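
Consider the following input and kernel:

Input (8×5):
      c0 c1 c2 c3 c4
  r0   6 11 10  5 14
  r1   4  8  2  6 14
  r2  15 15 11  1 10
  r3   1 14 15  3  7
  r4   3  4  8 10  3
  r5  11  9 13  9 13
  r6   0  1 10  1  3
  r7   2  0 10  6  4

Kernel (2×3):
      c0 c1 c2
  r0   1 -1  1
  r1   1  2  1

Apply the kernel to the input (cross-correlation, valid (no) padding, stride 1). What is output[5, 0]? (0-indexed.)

The receptive field on the input at this output position is [11 9 13 / 0 1 10]. Elementwise product with the kernel and sum: 11·1 + 9·-1 + 13·1 + 0·1 + 1·2 + 10·1.

27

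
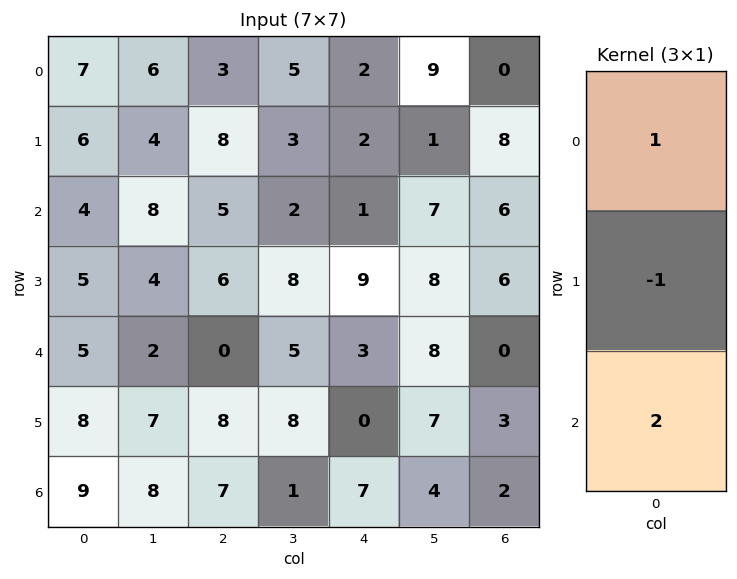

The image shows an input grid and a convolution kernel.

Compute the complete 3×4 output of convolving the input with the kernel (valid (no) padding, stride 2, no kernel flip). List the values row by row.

9 5 2 4
9 -1 -2 0
15 6 17 1

Output[0,0]: The receptive field on the input at this output position is [7 / 6 / 4]. Elementwise product with the kernel and sum: 7·1 + 6·-1 + 4·2.
Output[0,1]: The receptive field on the input at this output position is [3 / 8 / 5]. Elementwise product with the kernel and sum: 3·1 + 8·-1 + 5·2.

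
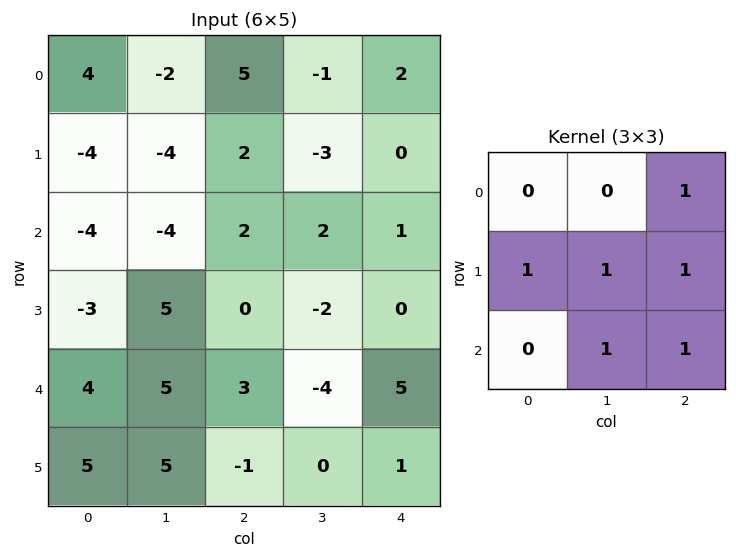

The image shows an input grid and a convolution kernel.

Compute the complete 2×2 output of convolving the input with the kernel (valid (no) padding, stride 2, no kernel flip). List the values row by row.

-3 4
12 0

Output[0,0]: The receptive field on the input at this output position is [4 -2 5 / -4 -4 2 / -4 -4 2]. Elementwise product with the kernel and sum: 5·1 + -4·1 + -4·1 + 2·1 + -4·1 + 2·1.
Output[0,1]: The receptive field on the input at this output position is [5 -1 2 / 2 -3 0 / 2 2 1]. Elementwise product with the kernel and sum: 2·1 + 2·1 + -3·1 + 0·1 + 2·1 + 1·1.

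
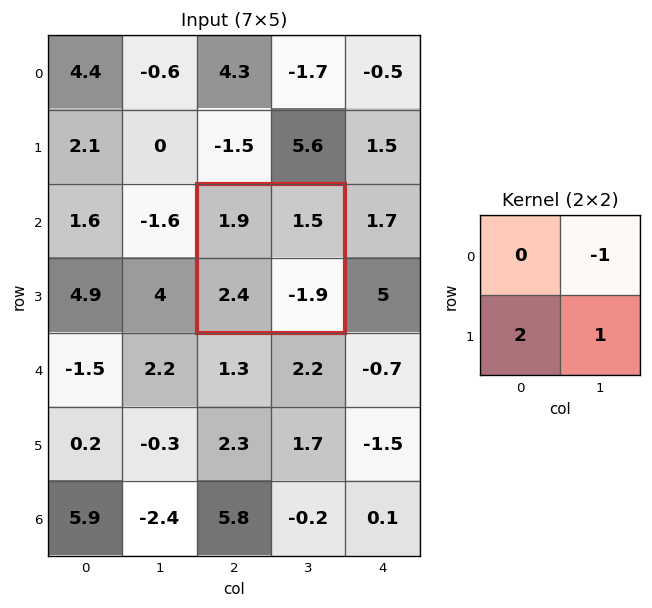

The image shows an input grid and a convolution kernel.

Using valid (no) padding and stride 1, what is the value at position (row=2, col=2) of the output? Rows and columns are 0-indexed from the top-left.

The receptive field on the input at this output position is [1.9 1.5 / 2.4 -1.9]. Elementwise product with the kernel and sum: 1.5·-1 + 2.4·2 + -1.9·1.

1.4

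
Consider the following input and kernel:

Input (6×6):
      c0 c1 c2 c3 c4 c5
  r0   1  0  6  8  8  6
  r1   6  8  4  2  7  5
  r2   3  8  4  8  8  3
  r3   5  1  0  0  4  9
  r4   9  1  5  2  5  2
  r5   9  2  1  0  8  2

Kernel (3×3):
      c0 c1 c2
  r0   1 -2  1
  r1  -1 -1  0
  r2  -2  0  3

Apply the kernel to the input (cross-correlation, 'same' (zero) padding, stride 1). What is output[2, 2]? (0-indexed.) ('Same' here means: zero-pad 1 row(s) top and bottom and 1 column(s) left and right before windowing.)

The receptive field on the zero-padded input at this output position is [8 4 2 / 8 4 8 / 1 0 0]. Elementwise product with the kernel and sum: 8·1 + 4·-2 + 2·1 + 8·-1 + 4·-1 + 1·-2 + 0·3.

-12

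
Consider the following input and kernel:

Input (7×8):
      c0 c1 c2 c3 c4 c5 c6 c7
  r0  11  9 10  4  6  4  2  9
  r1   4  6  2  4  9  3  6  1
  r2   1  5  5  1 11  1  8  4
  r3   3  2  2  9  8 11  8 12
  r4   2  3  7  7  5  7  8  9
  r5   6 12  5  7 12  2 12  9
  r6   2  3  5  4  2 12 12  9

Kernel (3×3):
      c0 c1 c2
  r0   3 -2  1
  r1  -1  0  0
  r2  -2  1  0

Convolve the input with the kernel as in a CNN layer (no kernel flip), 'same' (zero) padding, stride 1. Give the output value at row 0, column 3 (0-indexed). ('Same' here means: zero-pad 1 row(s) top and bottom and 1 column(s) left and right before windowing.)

-10

The receptive field on the zero-padded input at this output position is [0 0 0 / 10 4 6 / 2 4 9]. Elementwise product with the kernel and sum: 0·3 + 0·-2 + 0·1 + 10·-1 + 2·-2 + 4·1.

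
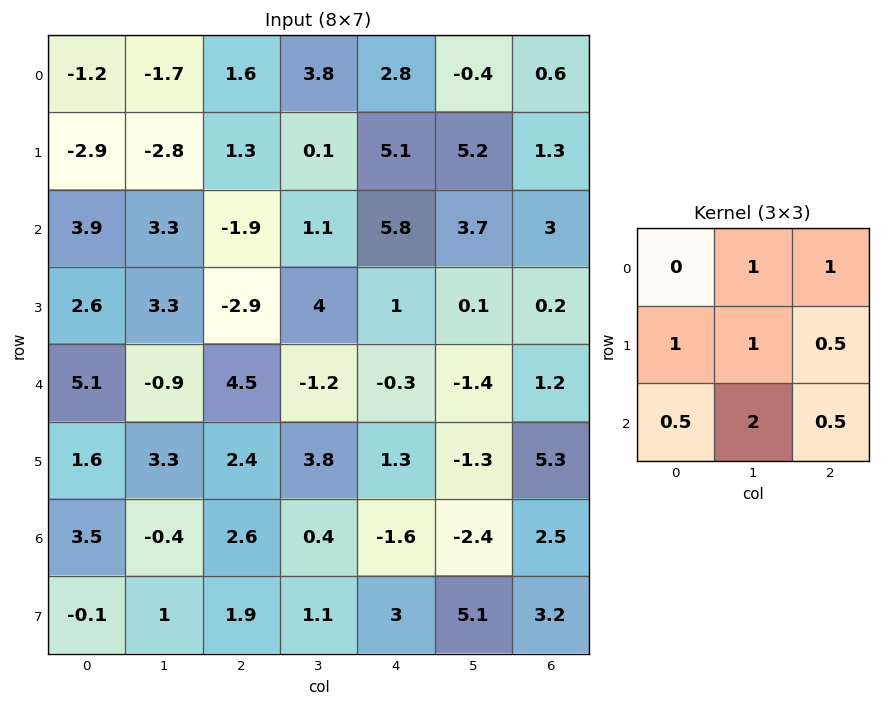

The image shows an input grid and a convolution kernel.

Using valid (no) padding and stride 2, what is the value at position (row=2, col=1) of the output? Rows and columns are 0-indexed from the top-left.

The receptive field on the input at this output position is [4.5 -1.2 -0.3 / 2.4 3.8 1.3 / 2.6 0.4 -1.6]. Elementwise product with the kernel and sum: -1.2·1 + -0.3·1 + 2.4·1 + 3.8·1 + 1.3·0.5 + 2.6·0.5 + 0.4·2 + -1.6·0.5.

6.65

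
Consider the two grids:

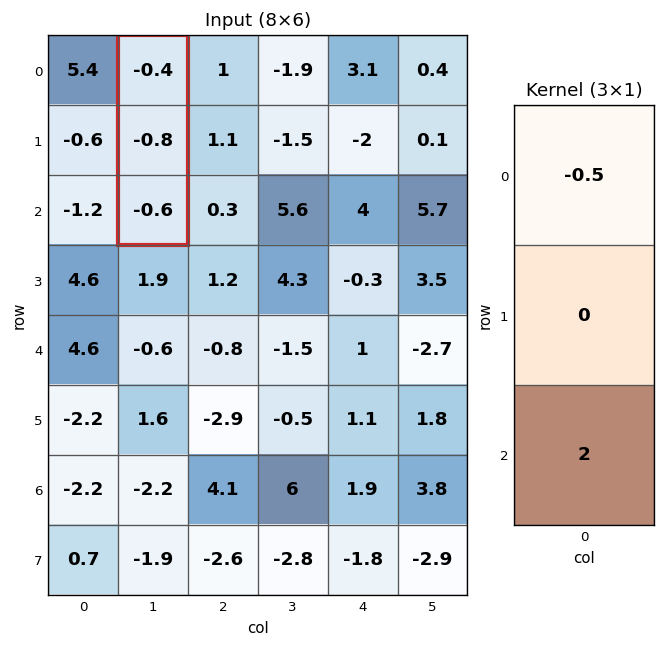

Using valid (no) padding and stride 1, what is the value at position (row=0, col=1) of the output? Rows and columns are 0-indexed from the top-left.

The receptive field on the input at this output position is [-0.4 / -0.8 / -0.6]. Elementwise product with the kernel and sum: -0.4·-0.5 + -0.6·2.

-1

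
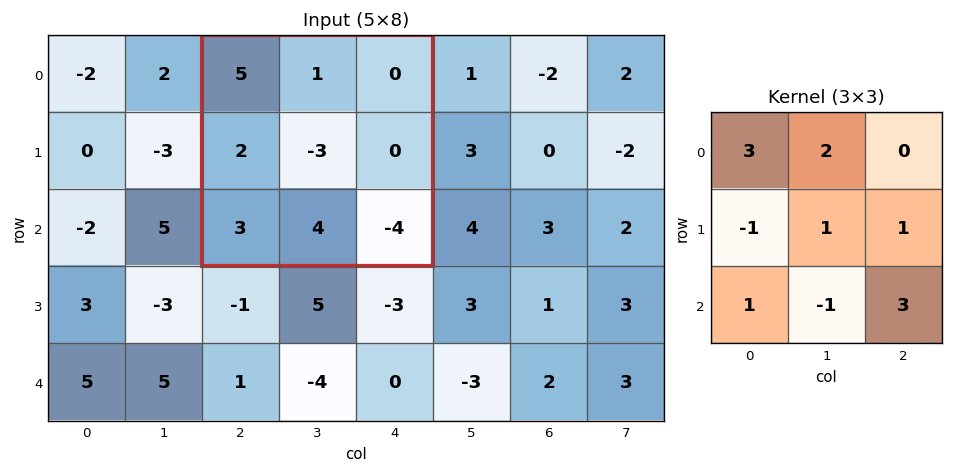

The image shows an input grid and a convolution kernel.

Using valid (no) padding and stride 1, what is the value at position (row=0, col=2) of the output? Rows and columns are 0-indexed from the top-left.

-1

The receptive field on the input at this output position is [5 1 0 / 2 -3 0 / 3 4 -4]. Elementwise product with the kernel and sum: 5·3 + 1·2 + 2·-1 + -3·1 + 0·1 + 3·1 + 4·-1 + -4·3.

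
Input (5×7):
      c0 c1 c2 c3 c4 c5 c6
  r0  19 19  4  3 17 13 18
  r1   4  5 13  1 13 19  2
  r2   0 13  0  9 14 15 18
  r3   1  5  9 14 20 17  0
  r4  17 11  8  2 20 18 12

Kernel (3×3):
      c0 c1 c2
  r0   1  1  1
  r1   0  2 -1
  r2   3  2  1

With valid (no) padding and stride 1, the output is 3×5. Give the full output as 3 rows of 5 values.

65 99 45 110 174
70 57 106 145 140
95 77 79 125 189

Output[0,0]: The receptive field on the input at this output position is [19 19 4 / 4 5 13 / 0 13 0]. Elementwise product with the kernel and sum: 19·1 + 19·1 + 4·1 + 5·2 + 13·-1 + 0·3 + 13·2 + 0·1.
Output[0,1]: The receptive field on the input at this output position is [19 4 3 / 5 13 1 / 13 0 9]. Elementwise product with the kernel and sum: 19·1 + 4·1 + 3·1 + 13·2 + 1·-1 + 13·3 + 0·2 + 9·1.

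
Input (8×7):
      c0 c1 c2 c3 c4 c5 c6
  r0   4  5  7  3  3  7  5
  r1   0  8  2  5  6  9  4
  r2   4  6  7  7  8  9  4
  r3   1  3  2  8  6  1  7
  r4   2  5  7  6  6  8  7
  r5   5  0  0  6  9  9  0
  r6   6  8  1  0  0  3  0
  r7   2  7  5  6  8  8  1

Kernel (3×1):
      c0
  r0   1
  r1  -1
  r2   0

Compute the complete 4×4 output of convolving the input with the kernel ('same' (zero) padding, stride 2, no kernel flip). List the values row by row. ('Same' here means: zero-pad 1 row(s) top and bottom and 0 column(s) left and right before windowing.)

Output[0,0]: The receptive field on the zero-padded input at this output position is [0 / 4 / 0]. Elementwise product with the kernel and sum: 0·1 + 4·-1.

-4 -7 -3 -5
-4 -5 -2 0
-1 -5 0 0
-1 -1 9 0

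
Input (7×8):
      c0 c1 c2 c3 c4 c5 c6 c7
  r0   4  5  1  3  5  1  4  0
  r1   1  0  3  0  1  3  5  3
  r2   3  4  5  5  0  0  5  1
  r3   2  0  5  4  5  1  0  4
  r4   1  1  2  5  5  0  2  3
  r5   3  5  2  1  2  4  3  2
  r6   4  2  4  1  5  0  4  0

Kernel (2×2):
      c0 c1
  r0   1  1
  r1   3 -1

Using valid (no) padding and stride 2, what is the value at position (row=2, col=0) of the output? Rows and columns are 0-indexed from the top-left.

The receptive field on the input at this output position is [1 1 / 3 5]. Elementwise product with the kernel and sum: 1·1 + 1·1 + 3·3 + 5·-1.

6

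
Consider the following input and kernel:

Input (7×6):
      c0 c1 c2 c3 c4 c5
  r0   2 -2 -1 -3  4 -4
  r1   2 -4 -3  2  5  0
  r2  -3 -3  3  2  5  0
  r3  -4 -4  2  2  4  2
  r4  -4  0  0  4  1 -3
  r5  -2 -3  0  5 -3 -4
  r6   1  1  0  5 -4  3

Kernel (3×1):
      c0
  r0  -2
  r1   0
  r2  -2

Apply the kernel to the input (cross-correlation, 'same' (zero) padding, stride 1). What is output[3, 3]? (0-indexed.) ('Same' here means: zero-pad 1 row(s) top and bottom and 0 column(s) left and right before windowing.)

-12

The receptive field on the zero-padded input at this output position is [2 / 2 / 4]. Elementwise product with the kernel and sum: 2·-2 + 4·-2.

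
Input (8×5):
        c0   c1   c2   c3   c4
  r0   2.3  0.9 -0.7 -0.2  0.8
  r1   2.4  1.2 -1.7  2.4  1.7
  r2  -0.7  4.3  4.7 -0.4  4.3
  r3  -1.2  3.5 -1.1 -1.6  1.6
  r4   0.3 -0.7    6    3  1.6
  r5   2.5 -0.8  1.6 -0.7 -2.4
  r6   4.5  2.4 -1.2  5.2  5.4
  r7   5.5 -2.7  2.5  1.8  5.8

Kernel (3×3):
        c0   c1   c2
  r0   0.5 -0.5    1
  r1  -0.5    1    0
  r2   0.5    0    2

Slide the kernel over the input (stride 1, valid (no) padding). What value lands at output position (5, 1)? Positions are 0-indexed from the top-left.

The receptive field on the input at this output position is [-0.8 1.6 -0.7 / 2.4 -1.2 5.2 / -2.7 2.5 1.8]. Elementwise product with the kernel and sum: -0.8·0.5 + 1.6·-0.5 + -0.7·1 + 2.4·-0.5 + -1.2·1 + -2.7·0.5 + 1.8·2.

-2.05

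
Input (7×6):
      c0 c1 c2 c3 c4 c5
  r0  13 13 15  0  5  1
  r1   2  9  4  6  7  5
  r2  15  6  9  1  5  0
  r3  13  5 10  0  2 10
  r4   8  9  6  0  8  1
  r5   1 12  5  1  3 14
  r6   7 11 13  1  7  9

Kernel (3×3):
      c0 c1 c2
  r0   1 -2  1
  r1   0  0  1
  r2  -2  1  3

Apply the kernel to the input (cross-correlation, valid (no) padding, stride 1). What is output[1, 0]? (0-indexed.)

The receptive field on the input at this output position is [2 9 4 / 15 6 9 / 13 5 10]. Elementwise product with the kernel and sum: 2·1 + 9·-2 + 4·1 + 9·1 + 13·-2 + 5·1 + 10·3.

6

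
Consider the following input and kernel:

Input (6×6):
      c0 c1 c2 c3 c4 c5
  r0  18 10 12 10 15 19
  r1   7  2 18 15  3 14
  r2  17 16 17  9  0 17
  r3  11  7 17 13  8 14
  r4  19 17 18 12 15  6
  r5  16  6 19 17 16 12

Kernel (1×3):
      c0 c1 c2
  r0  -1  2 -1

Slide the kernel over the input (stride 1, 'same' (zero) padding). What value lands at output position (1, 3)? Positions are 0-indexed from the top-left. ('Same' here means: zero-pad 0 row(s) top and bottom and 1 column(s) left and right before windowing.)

9

The receptive field on the zero-padded input at this output position is [18 15 3]. Elementwise product with the kernel and sum: 18·-1 + 15·2 + 3·-1.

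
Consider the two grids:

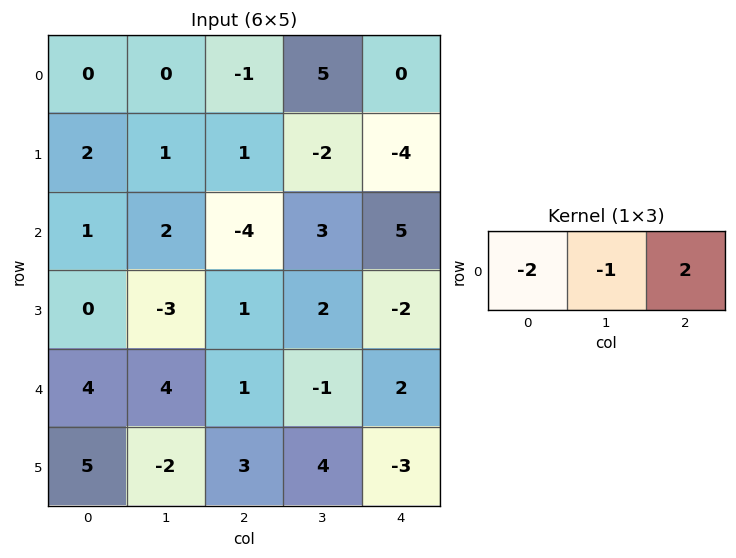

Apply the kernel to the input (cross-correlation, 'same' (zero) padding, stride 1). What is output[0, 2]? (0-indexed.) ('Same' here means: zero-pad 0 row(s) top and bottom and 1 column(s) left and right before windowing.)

The receptive field on the zero-padded input at this output position is [0 -1 5]. Elementwise product with the kernel and sum: 0·-2 + -1·-1 + 5·2.

11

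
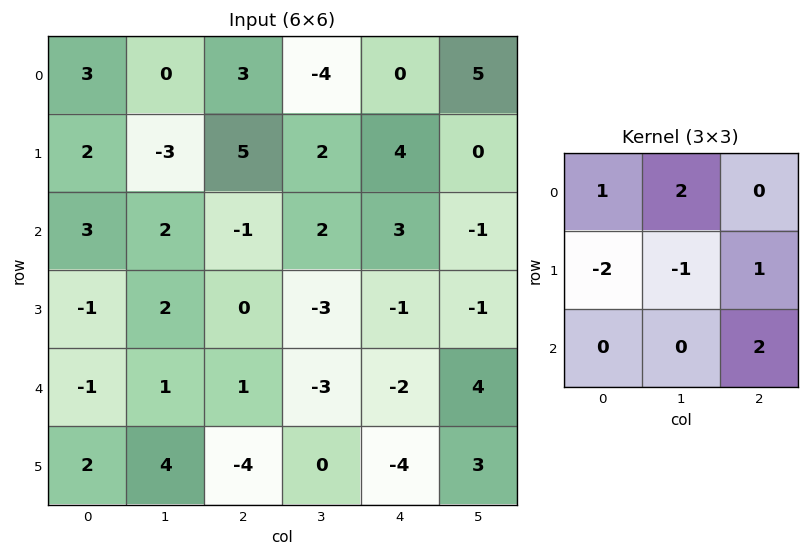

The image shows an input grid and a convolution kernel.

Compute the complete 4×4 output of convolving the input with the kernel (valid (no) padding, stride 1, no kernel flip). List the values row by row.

Output[0,0]: The receptive field on the input at this output position is [3 0 3 / 2 -3 5 / 3 2 -1]. Elementwise product with the kernel and sum: 3·1 + 0·2 + 2·-2 + -3·-1 + 5·1 + -1·2.

5 13 -7 -14
-13 0 10 0
9 -13 1 22
-3 -4 -15 13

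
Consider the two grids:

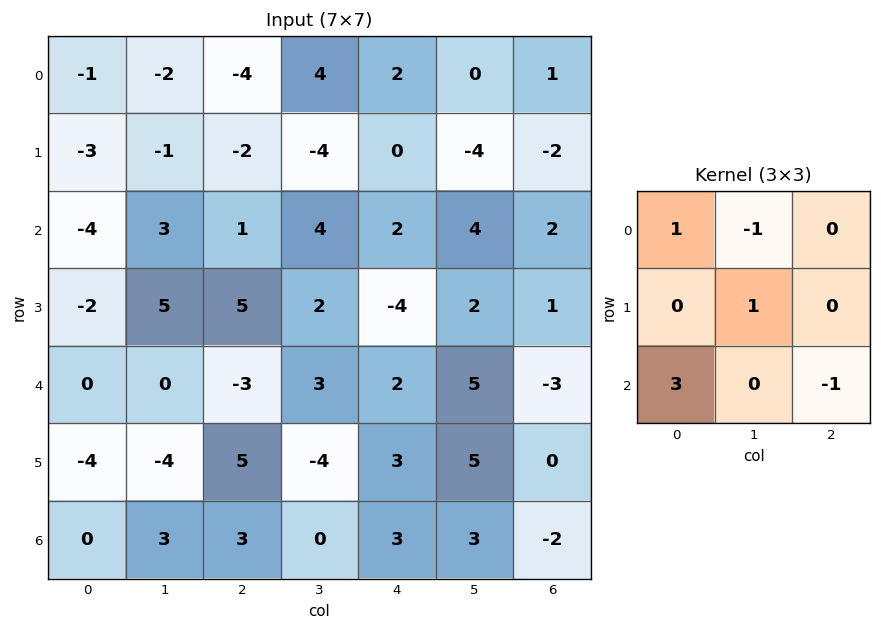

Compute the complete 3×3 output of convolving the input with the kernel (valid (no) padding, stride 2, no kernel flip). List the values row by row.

Output[0,0]: The receptive field on the input at this output position is [-1 -2 -4 / -3 -1 -2 / -4 3 1]. Elementwise product with the kernel and sum: -1·1 + -2·-1 + -1·1 + -4·3 + 1·-1.

-13 -11 2
1 -12 9
-7 -4 13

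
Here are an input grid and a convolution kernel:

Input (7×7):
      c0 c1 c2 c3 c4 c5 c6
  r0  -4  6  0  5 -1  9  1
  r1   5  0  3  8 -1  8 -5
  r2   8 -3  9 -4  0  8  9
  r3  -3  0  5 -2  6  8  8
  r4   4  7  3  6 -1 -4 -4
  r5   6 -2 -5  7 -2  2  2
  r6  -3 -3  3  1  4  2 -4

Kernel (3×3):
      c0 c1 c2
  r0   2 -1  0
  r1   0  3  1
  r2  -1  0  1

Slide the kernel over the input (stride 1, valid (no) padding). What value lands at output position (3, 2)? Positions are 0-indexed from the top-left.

The receptive field on the input at this output position is [5 -2 6 / 3 6 -1 / -5 7 -2]. Elementwise product with the kernel and sum: 5·2 + -2·-1 + 6·3 + -1·1 + -5·-1 + -2·1.

32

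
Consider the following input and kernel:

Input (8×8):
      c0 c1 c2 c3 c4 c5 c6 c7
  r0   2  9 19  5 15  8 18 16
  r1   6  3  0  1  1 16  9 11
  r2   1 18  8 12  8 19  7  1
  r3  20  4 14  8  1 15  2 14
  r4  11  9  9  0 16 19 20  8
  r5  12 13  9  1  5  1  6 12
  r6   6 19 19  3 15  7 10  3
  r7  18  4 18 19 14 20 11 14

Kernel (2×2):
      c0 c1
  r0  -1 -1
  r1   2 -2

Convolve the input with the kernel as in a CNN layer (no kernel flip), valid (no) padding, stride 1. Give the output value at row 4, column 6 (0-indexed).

-40

The receptive field on the input at this output position is [20 8 / 6 12]. Elementwise product with the kernel and sum: 20·-1 + 8·-1 + 6·2 + 12·-2.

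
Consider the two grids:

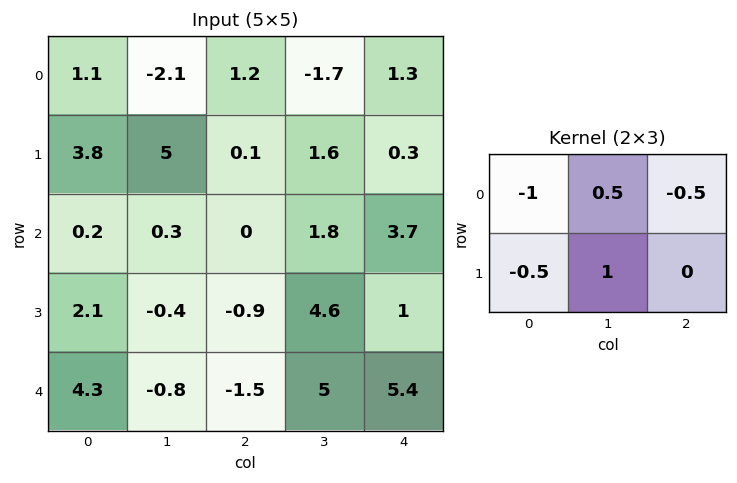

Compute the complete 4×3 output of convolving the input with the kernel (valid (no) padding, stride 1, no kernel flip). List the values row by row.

0.35 1.15 -1.15
-1.15 -5.9 2.35
-1.5 -1.9 4.1
-4.8 -3.45 8.45

Output[0,0]: The receptive field on the input at this output position is [1.1 -2.1 1.2 / 3.8 5 0.1]. Elementwise product with the kernel and sum: 1.1·-1 + -2.1·0.5 + 1.2·-0.5 + 3.8·-0.5 + 5·1.
Output[0,1]: The receptive field on the input at this output position is [-2.1 1.2 -1.7 / 5 0.1 1.6]. Elementwise product with the kernel and sum: -2.1·-1 + 1.2·0.5 + -1.7·-0.5 + 5·-0.5 + 0.1·1.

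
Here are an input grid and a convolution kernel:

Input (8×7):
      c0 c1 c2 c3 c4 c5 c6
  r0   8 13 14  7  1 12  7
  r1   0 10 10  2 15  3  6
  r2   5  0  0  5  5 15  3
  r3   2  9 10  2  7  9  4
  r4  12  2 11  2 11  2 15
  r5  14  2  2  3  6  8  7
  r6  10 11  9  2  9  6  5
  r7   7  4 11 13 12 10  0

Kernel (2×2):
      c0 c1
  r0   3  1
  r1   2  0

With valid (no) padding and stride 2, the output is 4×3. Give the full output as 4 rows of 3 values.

Output[0,0]: The receptive field on the input at this output position is [8 13 / 0 10]. Elementwise product with the kernel and sum: 8·3 + 13·1 + 0·2.
Output[0,1]: The receptive field on the input at this output position is [14 7 / 10 2]. Elementwise product with the kernel and sum: 14·3 + 7·1 + 10·2.

37 69 45
19 25 44
66 39 47
55 51 57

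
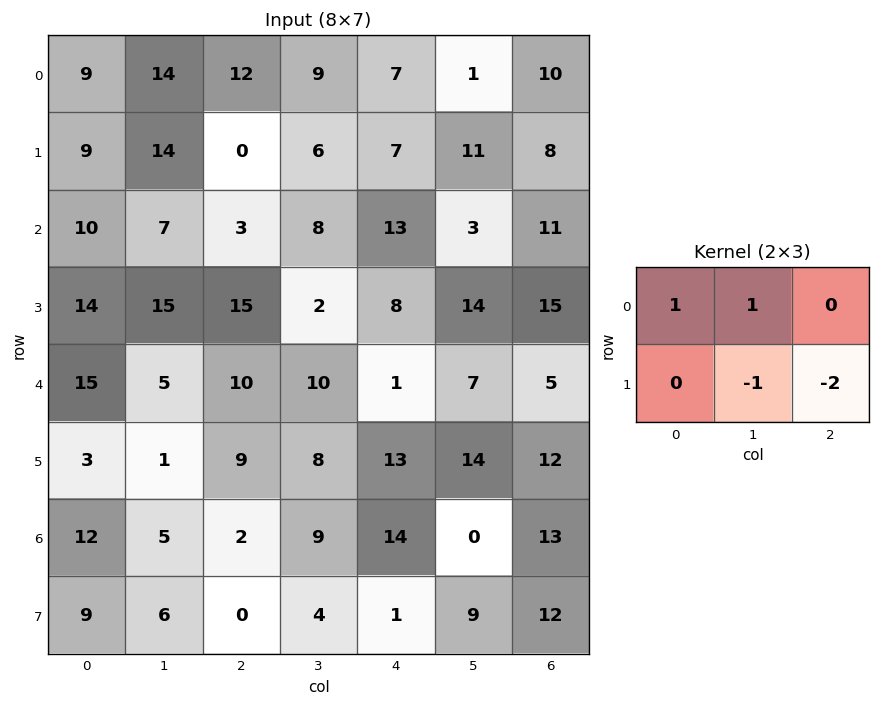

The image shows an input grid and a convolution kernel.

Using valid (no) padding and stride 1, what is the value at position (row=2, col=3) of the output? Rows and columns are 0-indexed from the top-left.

The receptive field on the input at this output position is [8 13 3 / 2 8 14]. Elementwise product with the kernel and sum: 8·1 + 13·1 + 8·-1 + 14·-2.

-15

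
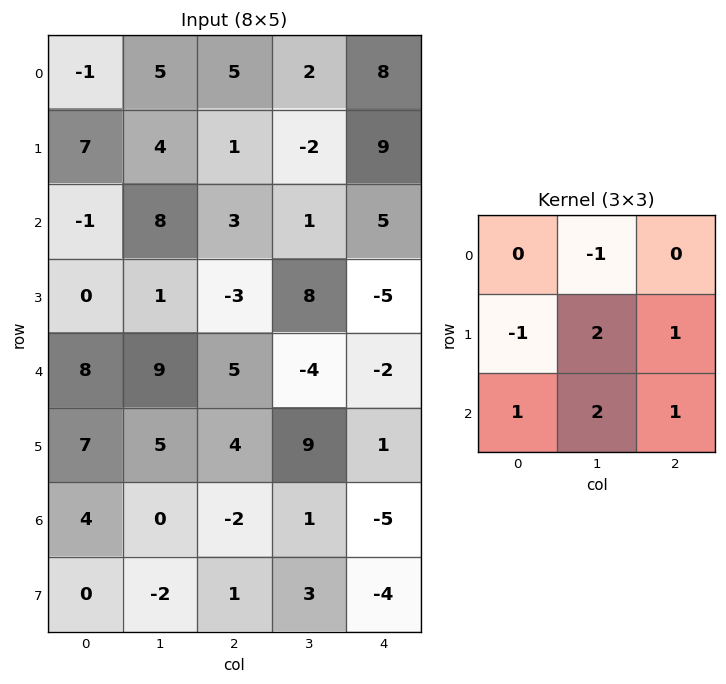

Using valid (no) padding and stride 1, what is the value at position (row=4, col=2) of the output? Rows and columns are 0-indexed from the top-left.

The receptive field on the input at this output position is [5 -4 -2 / 4 9 1 / -2 1 -5]. Elementwise product with the kernel and sum: -4·-1 + 4·-1 + 9·2 + 1·1 + -2·1 + 1·2 + -5·1.

14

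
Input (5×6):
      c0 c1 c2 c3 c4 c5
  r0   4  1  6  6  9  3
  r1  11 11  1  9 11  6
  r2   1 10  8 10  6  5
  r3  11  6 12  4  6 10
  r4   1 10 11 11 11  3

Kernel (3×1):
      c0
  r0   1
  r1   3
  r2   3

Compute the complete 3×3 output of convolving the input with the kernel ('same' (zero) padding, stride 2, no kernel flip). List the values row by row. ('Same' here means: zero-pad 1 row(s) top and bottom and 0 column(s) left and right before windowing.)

Output[0,0]: The receptive field on the zero-padded input at this output position is [0 / 4 / 11]. Elementwise product with the kernel and sum: 0·1 + 4·3 + 11·3.

45 21 60
47 61 47
14 45 39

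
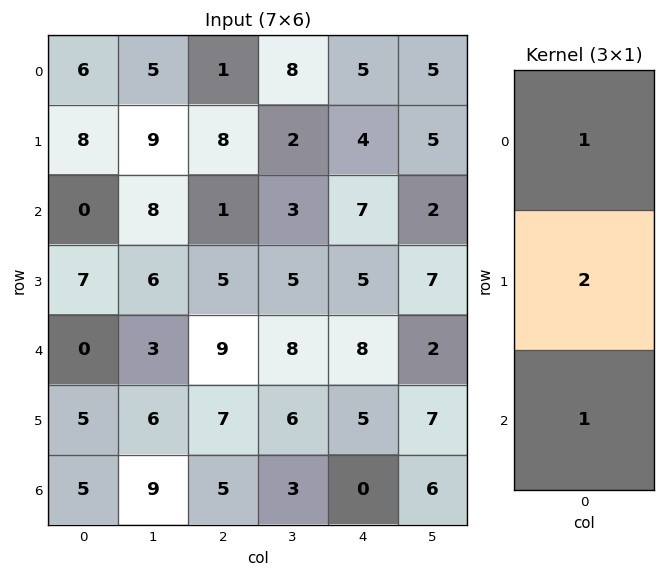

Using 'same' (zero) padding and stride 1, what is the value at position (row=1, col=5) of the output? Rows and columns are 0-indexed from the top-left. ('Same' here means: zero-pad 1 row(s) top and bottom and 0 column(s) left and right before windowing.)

17

The receptive field on the zero-padded input at this output position is [5 / 5 / 2]. Elementwise product with the kernel and sum: 5·1 + 5·2 + 2·1.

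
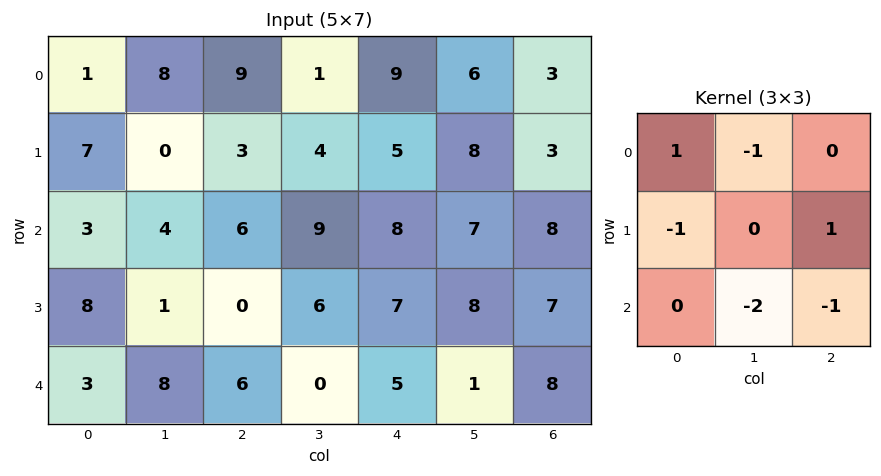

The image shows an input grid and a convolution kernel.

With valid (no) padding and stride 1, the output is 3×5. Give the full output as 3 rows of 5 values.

Output[0,0]: The receptive field on the input at this output position is [1 8 9 / 7 0 3 / 3 4 6]. Elementwise product with the kernel and sum: 1·1 + 8·-1 + 7·-1 + 3·1 + 4·-2 + 6·-1.

-25 -18 -16 -27 -21
8 -4 -18 -25 -26
-31 -9 -1 -8 -9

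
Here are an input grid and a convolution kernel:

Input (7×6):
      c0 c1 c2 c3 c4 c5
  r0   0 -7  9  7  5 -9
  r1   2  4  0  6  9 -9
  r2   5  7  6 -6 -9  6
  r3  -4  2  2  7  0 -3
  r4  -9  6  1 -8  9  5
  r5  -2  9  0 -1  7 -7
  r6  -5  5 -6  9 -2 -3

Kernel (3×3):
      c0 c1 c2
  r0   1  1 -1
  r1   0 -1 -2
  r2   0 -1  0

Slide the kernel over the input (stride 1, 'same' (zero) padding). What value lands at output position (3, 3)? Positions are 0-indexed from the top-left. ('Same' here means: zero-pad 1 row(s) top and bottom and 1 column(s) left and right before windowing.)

10

The receptive field on the zero-padded input at this output position is [6 -6 -9 / 2 7 0 / 1 -8 9]. Elementwise product with the kernel and sum: 6·1 + -6·1 + -9·-1 + 7·-1 + 0·-2 + -8·-1.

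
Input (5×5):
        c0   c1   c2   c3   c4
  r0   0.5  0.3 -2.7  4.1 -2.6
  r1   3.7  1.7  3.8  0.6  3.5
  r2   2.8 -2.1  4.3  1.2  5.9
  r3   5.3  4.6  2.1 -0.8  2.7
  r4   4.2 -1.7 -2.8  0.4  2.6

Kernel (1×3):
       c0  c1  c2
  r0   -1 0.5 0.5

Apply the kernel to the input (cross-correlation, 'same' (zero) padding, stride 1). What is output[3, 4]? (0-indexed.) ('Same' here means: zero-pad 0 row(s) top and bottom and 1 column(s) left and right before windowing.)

The receptive field on the zero-padded input at this output position is [-0.8 2.7 0]. Elementwise product with the kernel and sum: -0.8·-1 + 2.7·0.5 + 0·0.5.

2.15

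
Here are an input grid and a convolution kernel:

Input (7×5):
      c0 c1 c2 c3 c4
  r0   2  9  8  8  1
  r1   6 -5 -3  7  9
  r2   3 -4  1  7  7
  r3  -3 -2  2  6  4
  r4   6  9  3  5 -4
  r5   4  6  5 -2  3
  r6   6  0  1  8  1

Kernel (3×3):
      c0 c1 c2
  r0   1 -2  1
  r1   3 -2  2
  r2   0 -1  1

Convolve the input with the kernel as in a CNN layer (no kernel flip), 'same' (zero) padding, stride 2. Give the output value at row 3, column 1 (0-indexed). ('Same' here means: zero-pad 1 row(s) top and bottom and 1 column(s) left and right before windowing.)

8

The receptive field on the zero-padded input at this output position is [6 5 -2 / 0 1 8 / 0 0 0]. Elementwise product with the kernel and sum: 6·1 + 5·-2 + -2·1 + 0·3 + 1·-2 + 8·2 + 0·-1 + 0·1.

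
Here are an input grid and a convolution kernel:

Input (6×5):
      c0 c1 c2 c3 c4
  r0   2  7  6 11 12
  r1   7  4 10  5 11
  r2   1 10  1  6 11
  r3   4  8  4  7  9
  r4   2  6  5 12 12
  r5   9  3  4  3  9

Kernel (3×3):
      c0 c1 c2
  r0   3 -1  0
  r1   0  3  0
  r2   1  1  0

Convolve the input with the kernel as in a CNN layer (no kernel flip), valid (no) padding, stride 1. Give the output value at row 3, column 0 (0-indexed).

34

The receptive field on the input at this output position is [4 8 4 / 2 6 5 / 9 3 4]. Elementwise product with the kernel and sum: 4·3 + 8·-1 + 6·3 + 9·1 + 3·1.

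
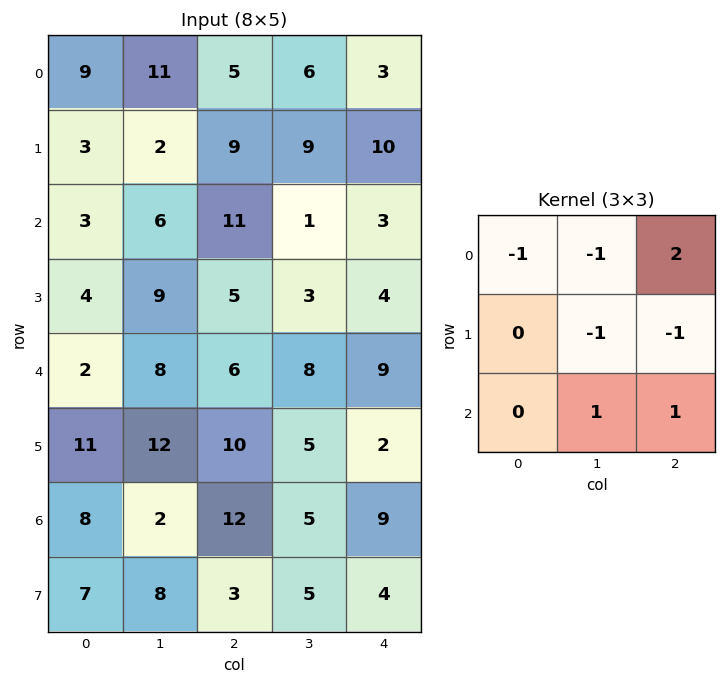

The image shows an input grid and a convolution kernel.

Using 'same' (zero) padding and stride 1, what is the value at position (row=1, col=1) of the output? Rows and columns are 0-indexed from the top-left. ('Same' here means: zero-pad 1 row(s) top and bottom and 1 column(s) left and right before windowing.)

The receptive field on the zero-padded input at this output position is [9 11 5 / 3 2 9 / 3 6 11]. Elementwise product with the kernel and sum: 9·-1 + 11·-1 + 5·2 + 2·-1 + 9·-1 + 6·1 + 11·1.

-4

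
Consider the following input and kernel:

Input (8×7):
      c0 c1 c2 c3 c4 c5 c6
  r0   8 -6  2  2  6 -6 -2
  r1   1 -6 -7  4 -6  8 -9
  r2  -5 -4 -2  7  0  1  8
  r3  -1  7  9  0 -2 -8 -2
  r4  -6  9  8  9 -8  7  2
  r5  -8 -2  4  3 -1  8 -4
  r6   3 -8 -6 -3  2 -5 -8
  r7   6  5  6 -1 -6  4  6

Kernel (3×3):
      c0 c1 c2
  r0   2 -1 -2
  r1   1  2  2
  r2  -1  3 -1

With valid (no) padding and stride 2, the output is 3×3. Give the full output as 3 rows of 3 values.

Output[0,0]: The receptive field on the input at this output position is [8 -6 2 / 1 -6 -7 / -5 -4 -2]. Elementwise product with the kernel and sum: 8·2 + -6·-1 + 2·-2 + 1·1 + -6·2 + -7·2 + -5·-1 + -4·3 + -2·-1.

-12 2 9
54 21 -12
-62 26 -29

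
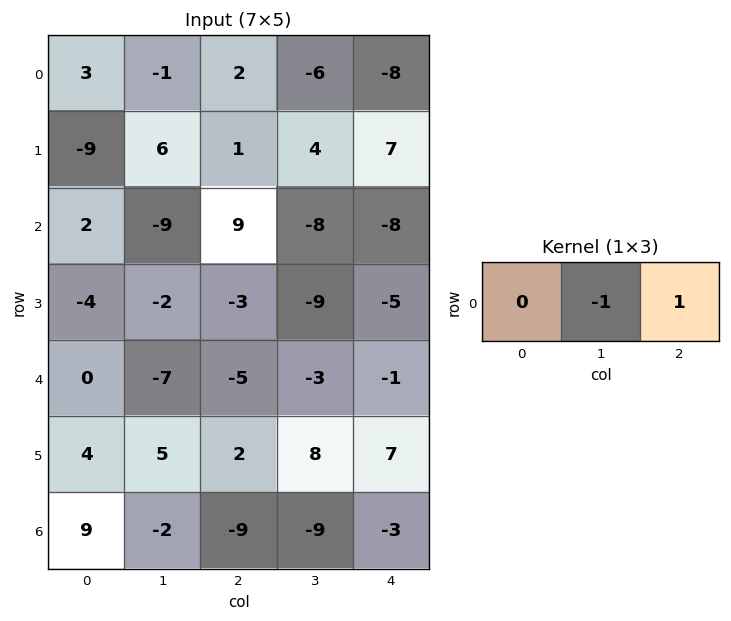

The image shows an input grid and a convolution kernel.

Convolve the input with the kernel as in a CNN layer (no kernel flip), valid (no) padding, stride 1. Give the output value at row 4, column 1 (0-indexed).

2

The receptive field on the input at this output position is [-7 -5 -3]. Elementwise product with the kernel and sum: -5·-1 + -3·1.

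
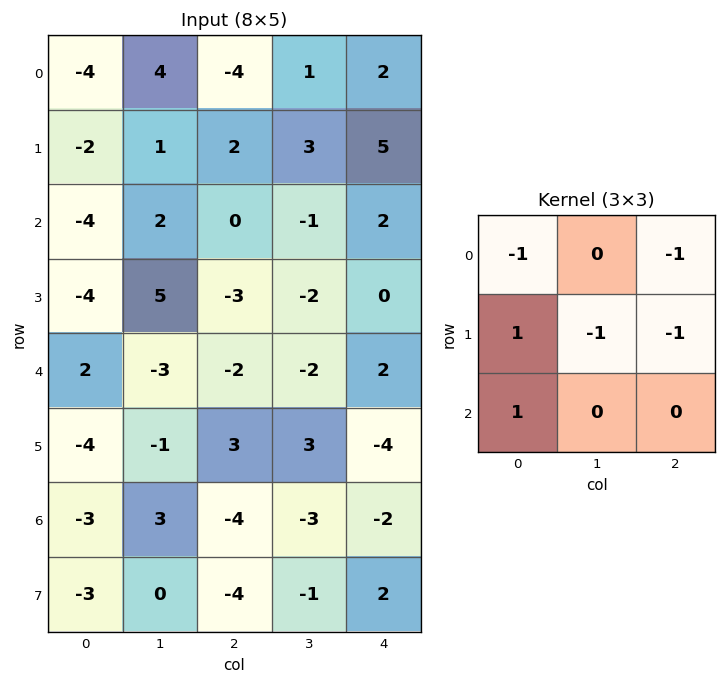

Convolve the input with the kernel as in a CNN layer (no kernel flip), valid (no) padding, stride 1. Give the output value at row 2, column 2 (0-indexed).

The receptive field on the input at this output position is [0 -1 2 / -3 -2 0 / -2 -2 2]. Elementwise product with the kernel and sum: 0·-1 + 2·-1 + -3·1 + -2·-1 + 0·-1 + -2·1.

-5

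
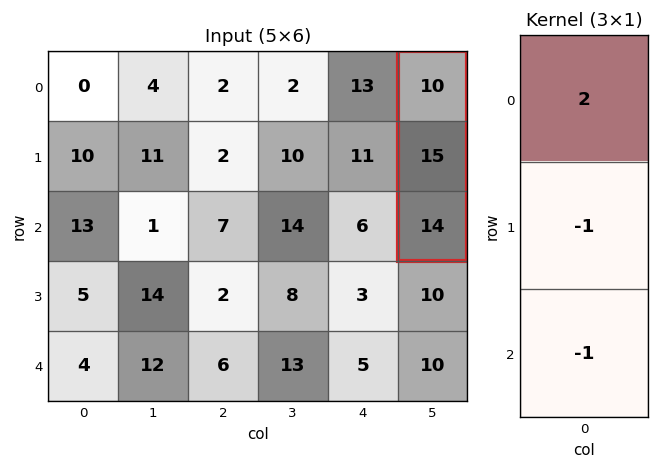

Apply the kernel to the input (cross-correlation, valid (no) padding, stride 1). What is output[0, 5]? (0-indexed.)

-9

The receptive field on the input at this output position is [10 / 15 / 14]. Elementwise product with the kernel and sum: 10·2 + 15·-1 + 14·-1.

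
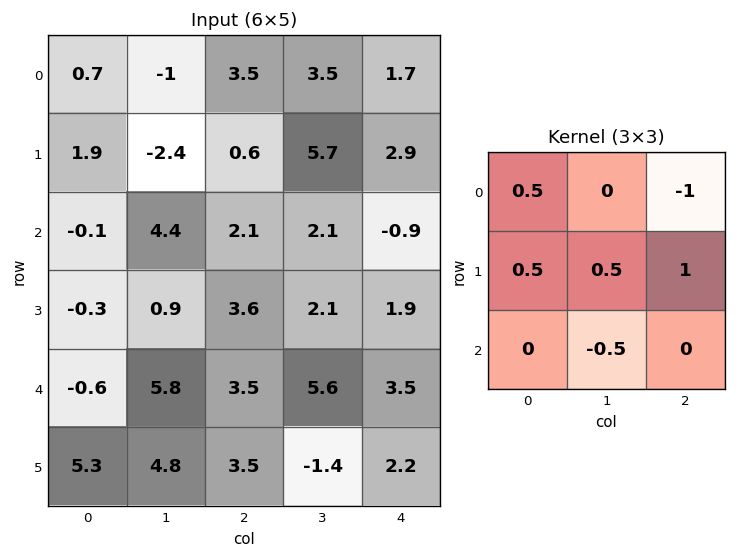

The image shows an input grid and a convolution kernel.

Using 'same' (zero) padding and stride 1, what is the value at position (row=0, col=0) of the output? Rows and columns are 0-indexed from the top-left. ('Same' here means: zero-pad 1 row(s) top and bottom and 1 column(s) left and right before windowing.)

-1.6

The receptive field on the zero-padded input at this output position is [0 0 0 / 0 0.7 -1 / 0 1.9 -2.4]. Elementwise product with the kernel and sum: 0·0.5 + 0·-1 + 0·0.5 + 0.7·0.5 + -1·1 + 1.9·-0.5.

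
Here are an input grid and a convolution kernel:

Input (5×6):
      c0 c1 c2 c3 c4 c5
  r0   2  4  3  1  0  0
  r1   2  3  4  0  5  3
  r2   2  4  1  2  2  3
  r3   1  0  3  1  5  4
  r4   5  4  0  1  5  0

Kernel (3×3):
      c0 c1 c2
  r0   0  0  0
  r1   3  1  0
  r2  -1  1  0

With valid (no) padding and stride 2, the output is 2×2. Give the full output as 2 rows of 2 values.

11 13
2 11

Output[0,0]: The receptive field on the input at this output position is [2 4 3 / 2 3 4 / 2 4 1]. Elementwise product with the kernel and sum: 2·3 + 3·1 + 2·-1 + 4·1.
Output[0,1]: The receptive field on the input at this output position is [3 1 0 / 4 0 5 / 1 2 2]. Elementwise product with the kernel and sum: 4·3 + 0·1 + 1·-1 + 2·1.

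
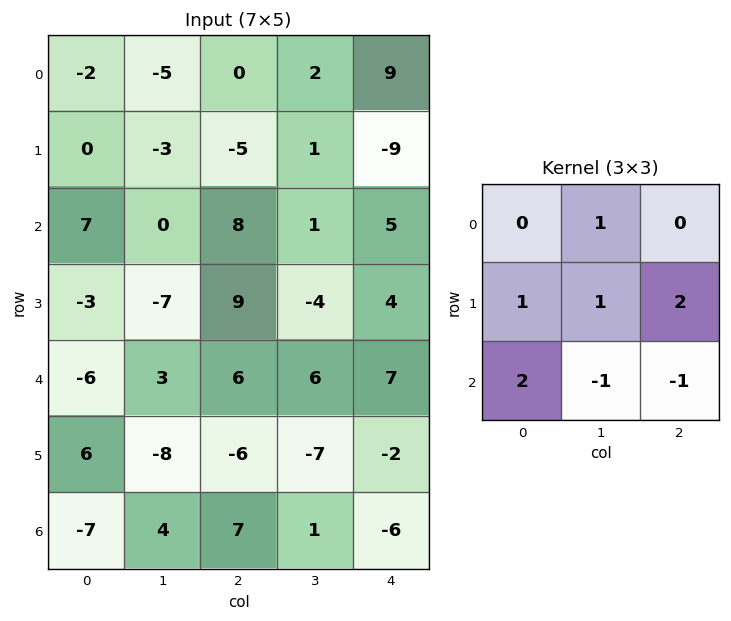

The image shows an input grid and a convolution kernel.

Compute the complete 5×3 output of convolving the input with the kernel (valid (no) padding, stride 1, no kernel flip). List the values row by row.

Output[0,0]: The receptive field on the input at this output position is [-2 -5 0 / 0 -3 -5 / 7 0 8]. Elementwise product with the kernel and sum: -5·1 + 0·1 + -3·1 + -5·2 + 7·2 + 0·-1 + 8·-1.
Output[0,1]: The receptive field on the input at this output position is [-5 0 2 / -3 -5 1 / 0 8 1]. Elementwise product with the kernel and sum: 0·1 + -3·1 + -5·1 + 1·2 + 0·2 + 8·-1 + 1·-1.

-12 -15 -10
12 -14 38
-13 -4 13
28 27 19
-36 -22 8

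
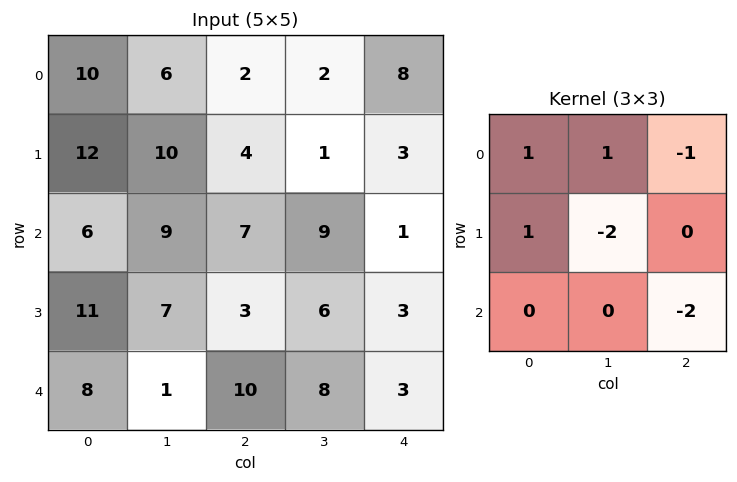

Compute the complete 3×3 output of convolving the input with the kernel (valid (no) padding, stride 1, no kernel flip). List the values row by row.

Output[0,0]: The receptive field on the input at this output position is [10 6 2 / 12 10 4 / 6 9 7]. Elementwise product with the kernel and sum: 10·1 + 6·1 + 2·-1 + 12·1 + 10·-2 + 7·-2.
Output[0,1]: The receptive field on the input at this output position is [6 2 2 / 10 4 1 / 9 7 9]. Elementwise product with the kernel and sum: 6·1 + 2·1 + 2·-1 + 10·1 + 4·-2 + 9·-2.

-8 -10 -4
0 -4 -15
-15 -8 0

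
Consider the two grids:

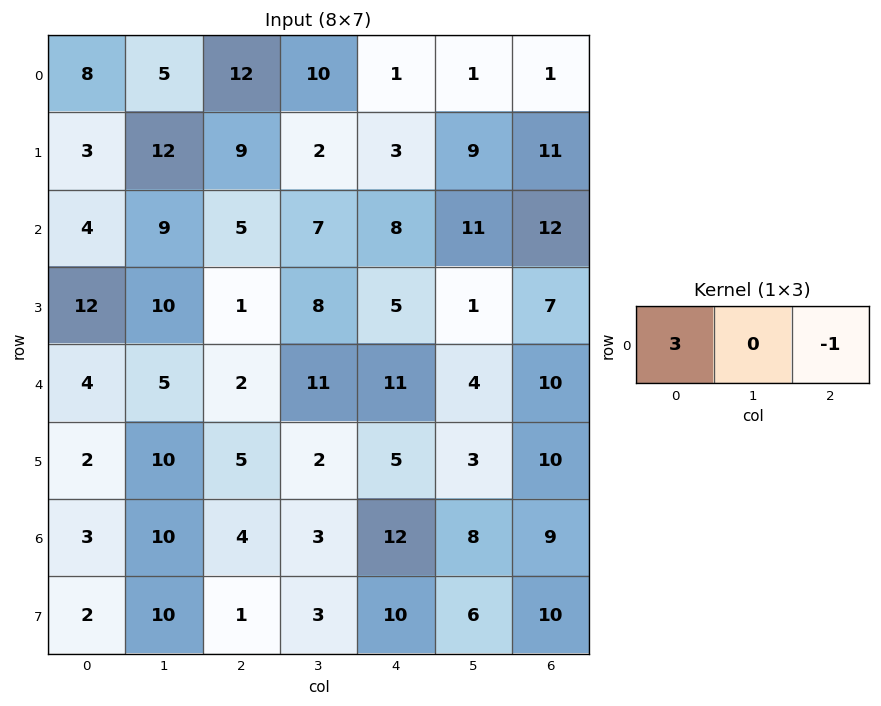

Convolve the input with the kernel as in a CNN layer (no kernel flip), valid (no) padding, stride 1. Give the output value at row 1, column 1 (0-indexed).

The receptive field on the input at this output position is [12 9 2]. Elementwise product with the kernel and sum: 12·3 + 2·-1.

34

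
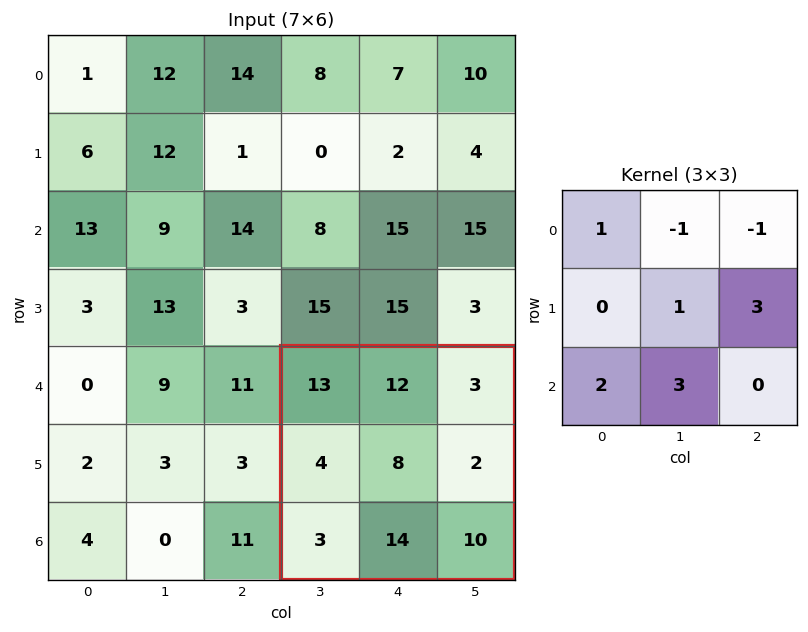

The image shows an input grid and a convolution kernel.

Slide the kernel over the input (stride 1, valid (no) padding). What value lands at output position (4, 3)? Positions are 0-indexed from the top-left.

60

The receptive field on the input at this output position is [13 12 3 / 4 8 2 / 3 14 10]. Elementwise product with the kernel and sum: 13·1 + 12·-1 + 3·-1 + 8·1 + 2·3 + 3·2 + 14·3.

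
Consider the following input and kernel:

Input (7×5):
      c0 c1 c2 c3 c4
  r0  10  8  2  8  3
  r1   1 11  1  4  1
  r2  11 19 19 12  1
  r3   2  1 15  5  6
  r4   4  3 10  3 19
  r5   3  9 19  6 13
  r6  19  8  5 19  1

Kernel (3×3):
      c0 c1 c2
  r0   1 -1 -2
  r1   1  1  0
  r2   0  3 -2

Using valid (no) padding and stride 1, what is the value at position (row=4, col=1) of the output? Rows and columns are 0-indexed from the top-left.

-8

The receptive field on the input at this output position is [3 10 3 / 9 19 6 / 8 5 19]. Elementwise product with the kernel and sum: 3·1 + 10·-1 + 3·-2 + 9·1 + 19·1 + 5·3 + 19·-2.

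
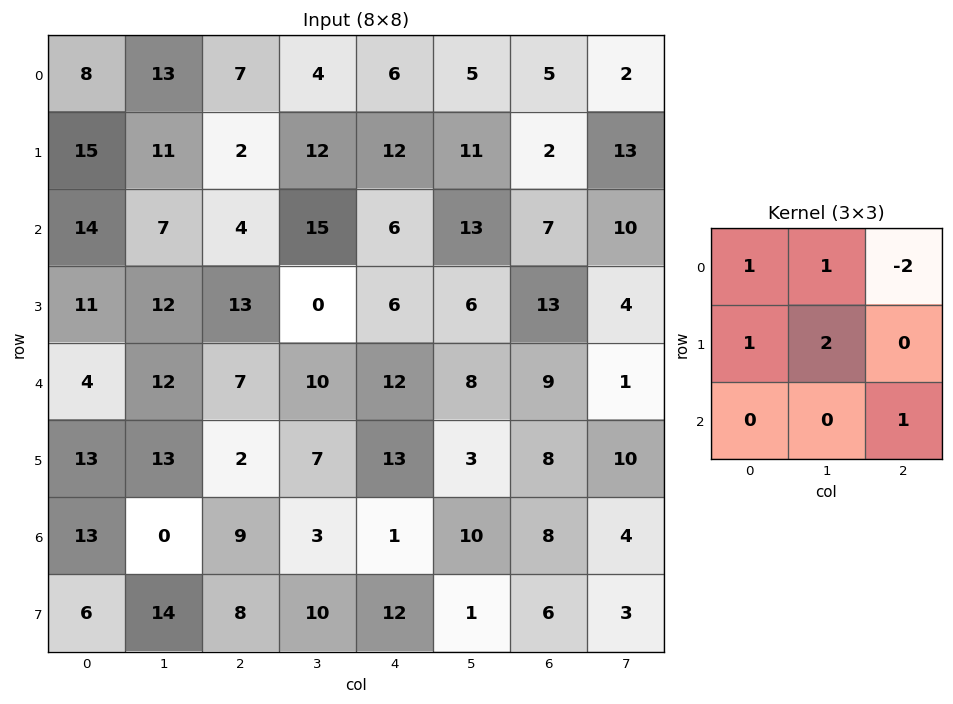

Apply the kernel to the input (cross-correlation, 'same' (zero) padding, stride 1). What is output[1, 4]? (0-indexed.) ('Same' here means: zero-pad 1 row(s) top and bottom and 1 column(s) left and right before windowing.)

The receptive field on the zero-padded input at this output position is [4 6 5 / 12 12 11 / 15 6 13]. Elementwise product with the kernel and sum: 4·1 + 6·1 + 5·-2 + 12·1 + 12·2 + 13·1.

49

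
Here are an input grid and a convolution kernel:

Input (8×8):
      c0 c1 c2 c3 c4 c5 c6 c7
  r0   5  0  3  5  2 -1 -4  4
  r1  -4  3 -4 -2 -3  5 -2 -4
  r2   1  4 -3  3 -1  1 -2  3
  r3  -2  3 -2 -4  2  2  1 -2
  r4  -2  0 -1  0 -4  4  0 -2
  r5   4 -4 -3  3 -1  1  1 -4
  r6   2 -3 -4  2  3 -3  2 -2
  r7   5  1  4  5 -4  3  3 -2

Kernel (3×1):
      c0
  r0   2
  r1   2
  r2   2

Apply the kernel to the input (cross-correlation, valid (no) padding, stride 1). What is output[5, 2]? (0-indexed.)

-6

The receptive field on the input at this output position is [-3 / -4 / 4]. Elementwise product with the kernel and sum: -3·2 + -4·2 + 4·2.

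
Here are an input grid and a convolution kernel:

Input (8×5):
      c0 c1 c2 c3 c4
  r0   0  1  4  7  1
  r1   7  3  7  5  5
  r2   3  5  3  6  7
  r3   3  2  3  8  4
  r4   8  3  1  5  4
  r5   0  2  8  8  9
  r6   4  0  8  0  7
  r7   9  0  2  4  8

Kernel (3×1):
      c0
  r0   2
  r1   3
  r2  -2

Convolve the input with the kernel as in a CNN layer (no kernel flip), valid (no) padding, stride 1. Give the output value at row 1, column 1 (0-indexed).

17

The receptive field on the input at this output position is [3 / 5 / 2]. Elementwise product with the kernel and sum: 3·2 + 5·3 + 2·-2.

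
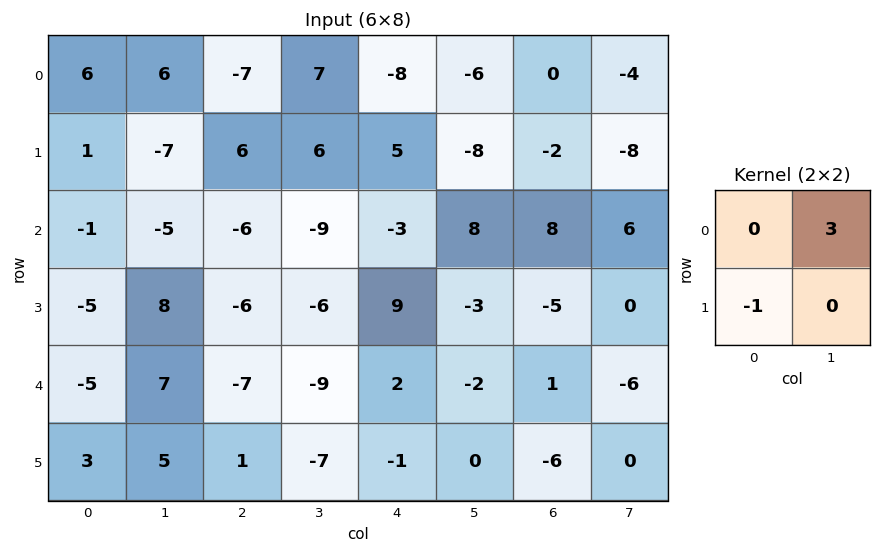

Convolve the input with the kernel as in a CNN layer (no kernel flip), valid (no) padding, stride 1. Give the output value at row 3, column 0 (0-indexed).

29

The receptive field on the input at this output position is [-5 8 / -5 7]. Elementwise product with the kernel and sum: 8·3 + -5·-1.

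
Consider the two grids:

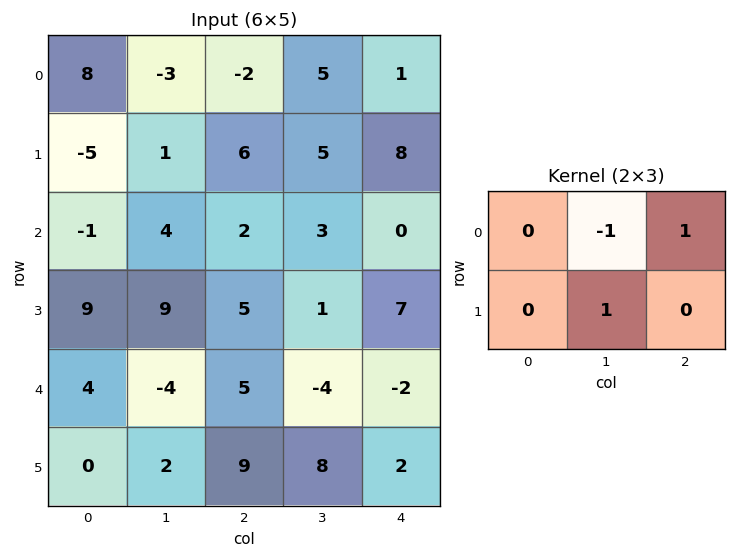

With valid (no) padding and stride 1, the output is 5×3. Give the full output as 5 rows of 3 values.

Output[0,0]: The receptive field on the input at this output position is [8 -3 -2 / -5 1 6]. Elementwise product with the kernel and sum: -3·-1 + -2·1 + 1·1.

2 13 1
9 1 6
7 6 -2
-8 1 2
11 0 10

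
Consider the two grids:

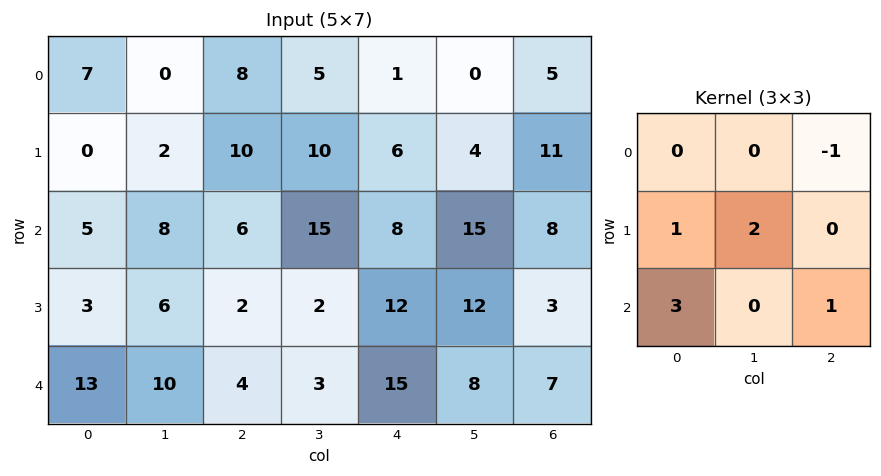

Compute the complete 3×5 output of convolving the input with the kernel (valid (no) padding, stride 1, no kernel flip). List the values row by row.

Output[0,0]: The receptive field on the input at this output position is [7 0 8 / 0 2 10 / 5 8 6]. Elementwise product with the kernel and sum: 8·-1 + 0·1 + 2·2 + 5·3 + 6·1.
Output[0,1]: The receptive field on the input at this output position is [0 8 5 / 2 10 10 / 8 6 15]. Elementwise product with the kernel and sum: 5·-1 + 2·1 + 10·2 + 8·3 + 15·1.

17 56 55 82 41
22 30 48 45 66
52 28 25 28 80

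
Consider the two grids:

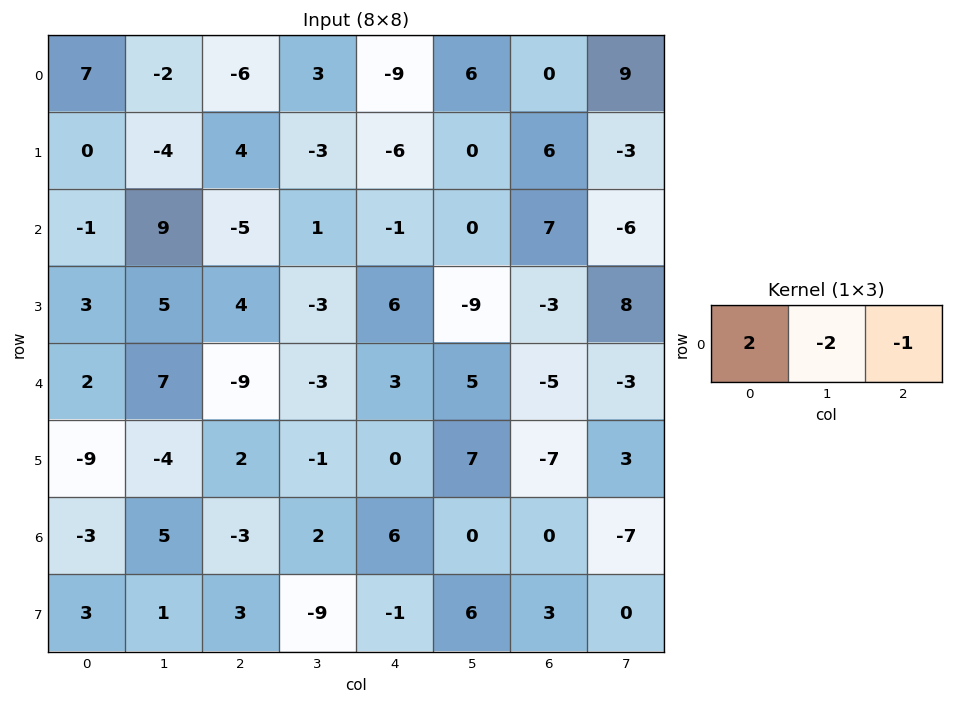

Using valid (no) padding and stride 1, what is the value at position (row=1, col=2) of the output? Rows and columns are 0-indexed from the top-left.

20

The receptive field on the input at this output position is [4 -3 -6]. Elementwise product with the kernel and sum: 4·2 + -3·-2 + -6·-1.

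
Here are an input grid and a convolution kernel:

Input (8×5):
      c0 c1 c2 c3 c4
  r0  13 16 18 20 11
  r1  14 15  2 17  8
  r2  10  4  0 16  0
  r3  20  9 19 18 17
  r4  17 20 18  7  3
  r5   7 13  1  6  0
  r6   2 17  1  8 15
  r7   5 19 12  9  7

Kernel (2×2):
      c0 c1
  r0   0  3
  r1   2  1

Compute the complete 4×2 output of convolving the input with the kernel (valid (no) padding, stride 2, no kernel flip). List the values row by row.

Output[0,0]: The receptive field on the input at this output position is [13 16 / 14 15]. Elementwise product with the kernel and sum: 16·3 + 14·2 + 15·1.

91 81
61 104
87 29
80 57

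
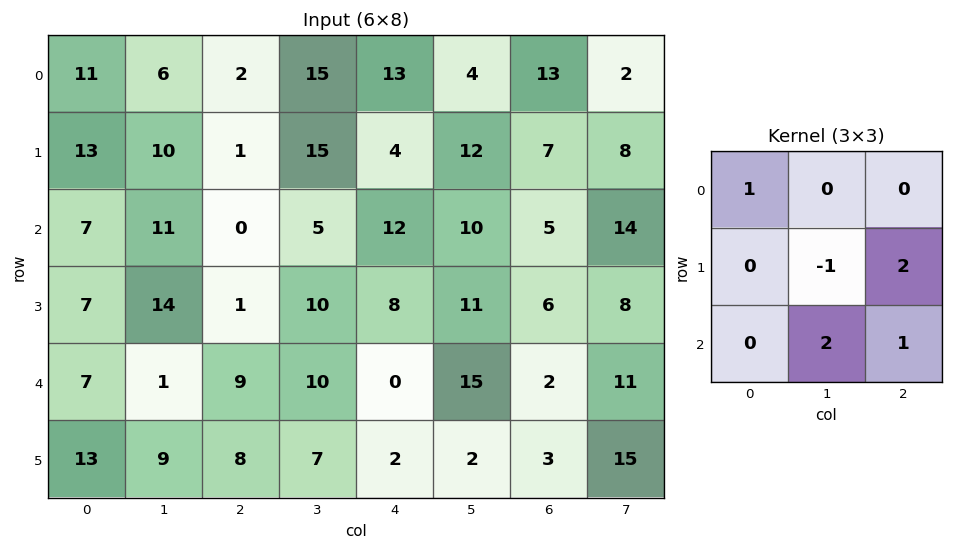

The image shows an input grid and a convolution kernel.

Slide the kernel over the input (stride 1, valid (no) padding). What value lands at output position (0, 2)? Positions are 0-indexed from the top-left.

17

The receptive field on the input at this output position is [2 15 13 / 1 15 4 / 0 5 12]. Elementwise product with the kernel and sum: 2·1 + 15·-1 + 4·2 + 5·2 + 12·1.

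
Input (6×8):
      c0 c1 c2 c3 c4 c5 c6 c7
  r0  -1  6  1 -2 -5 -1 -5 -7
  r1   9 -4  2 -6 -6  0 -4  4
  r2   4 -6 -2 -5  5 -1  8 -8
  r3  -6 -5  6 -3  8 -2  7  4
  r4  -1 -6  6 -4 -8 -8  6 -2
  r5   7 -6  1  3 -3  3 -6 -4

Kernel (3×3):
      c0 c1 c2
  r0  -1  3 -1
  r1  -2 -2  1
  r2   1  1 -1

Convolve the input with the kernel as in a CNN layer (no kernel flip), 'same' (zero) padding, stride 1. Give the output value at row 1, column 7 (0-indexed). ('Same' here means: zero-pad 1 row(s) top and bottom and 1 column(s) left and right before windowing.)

The receptive field on the zero-padded input at this output position is [-5 -7 0 / -4 4 0 / 8 -8 0]. Elementwise product with the kernel and sum: -5·-1 + -7·3 + 0·-1 + -4·-2 + 4·-2 + 0·1 + 8·1 + -8·1 + 0·-1.

-16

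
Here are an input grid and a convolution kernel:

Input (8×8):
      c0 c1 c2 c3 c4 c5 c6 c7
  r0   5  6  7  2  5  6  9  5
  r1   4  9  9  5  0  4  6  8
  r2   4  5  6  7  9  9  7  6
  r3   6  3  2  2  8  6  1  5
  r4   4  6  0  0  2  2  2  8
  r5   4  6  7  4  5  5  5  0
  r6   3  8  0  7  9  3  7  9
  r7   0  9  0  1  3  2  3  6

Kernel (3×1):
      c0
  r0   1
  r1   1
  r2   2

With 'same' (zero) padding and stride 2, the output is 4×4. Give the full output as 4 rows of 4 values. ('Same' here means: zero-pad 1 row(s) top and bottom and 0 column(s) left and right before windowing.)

Output[0,0]: The receptive field on the zero-padded input at this output position is [0 / 5 / 4]. Elementwise product with the kernel and sum: 0·1 + 5·1 + 4·2.

13 25 5 21
20 19 25 15
18 16 20 13
7 7 20 18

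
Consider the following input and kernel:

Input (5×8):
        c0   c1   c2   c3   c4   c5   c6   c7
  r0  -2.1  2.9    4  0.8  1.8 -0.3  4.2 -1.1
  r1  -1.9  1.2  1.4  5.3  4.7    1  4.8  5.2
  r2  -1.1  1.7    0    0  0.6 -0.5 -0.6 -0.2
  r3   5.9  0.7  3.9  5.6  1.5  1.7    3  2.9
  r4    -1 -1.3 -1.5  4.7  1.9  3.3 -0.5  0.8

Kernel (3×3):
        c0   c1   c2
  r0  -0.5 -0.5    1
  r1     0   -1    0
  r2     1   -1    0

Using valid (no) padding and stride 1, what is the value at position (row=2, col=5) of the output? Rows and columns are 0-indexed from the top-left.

1.15

The receptive field on the input at this output position is [-0.5 -0.6 -0.2 / 1.7 3 2.9 / 3.3 -0.5 0.8]. Elementwise product with the kernel and sum: -0.5·-0.5 + -0.6·-0.5 + -0.2·1 + 3·-1 + 3.3·1 + -0.5·-1.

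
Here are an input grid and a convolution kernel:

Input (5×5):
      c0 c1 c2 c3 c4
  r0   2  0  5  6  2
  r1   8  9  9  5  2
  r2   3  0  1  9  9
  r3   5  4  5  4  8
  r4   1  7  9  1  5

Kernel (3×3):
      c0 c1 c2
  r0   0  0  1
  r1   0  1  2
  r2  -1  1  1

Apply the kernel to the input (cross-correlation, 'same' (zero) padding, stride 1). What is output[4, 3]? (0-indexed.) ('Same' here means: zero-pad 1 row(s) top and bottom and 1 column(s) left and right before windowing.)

The receptive field on the zero-padded input at this output position is [5 4 8 / 9 1 5 / 0 0 0]. Elementwise product with the kernel and sum: 8·1 + 1·1 + 5·2 + 0·-1 + 0·1 + 0·1.

19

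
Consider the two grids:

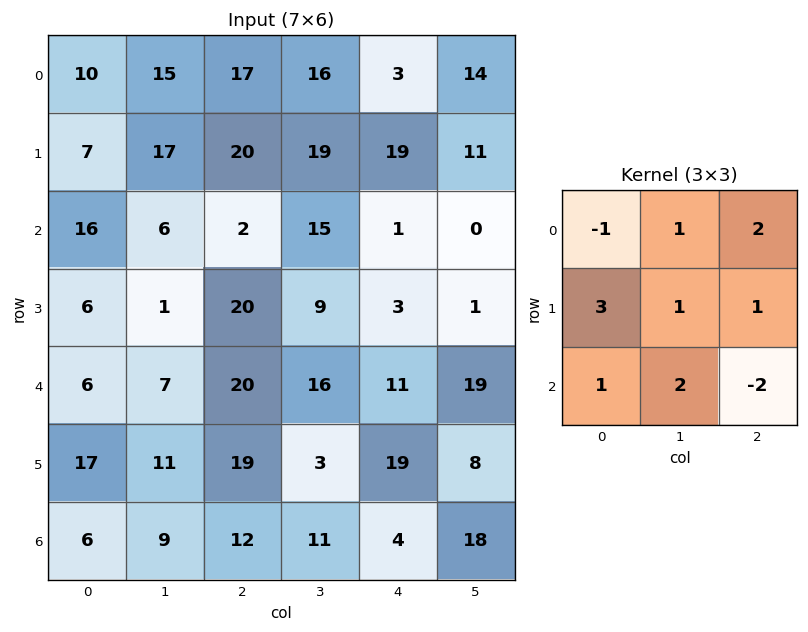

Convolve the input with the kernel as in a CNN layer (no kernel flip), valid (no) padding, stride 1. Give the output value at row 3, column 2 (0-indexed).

69

The receptive field on the input at this output position is [20 9 3 / 20 16 11 / 19 3 19]. Elementwise product with the kernel and sum: 20·-1 + 9·1 + 3·2 + 20·3 + 16·1 + 11·1 + 19·1 + 3·2 + 19·-2.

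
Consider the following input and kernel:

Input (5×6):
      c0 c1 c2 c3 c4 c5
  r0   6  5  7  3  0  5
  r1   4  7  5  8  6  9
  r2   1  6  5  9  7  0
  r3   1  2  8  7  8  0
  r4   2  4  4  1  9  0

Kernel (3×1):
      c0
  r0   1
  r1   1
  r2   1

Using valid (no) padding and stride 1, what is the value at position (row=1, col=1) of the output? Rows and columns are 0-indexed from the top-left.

15

The receptive field on the input at this output position is [7 / 6 / 2]. Elementwise product with the kernel and sum: 7·1 + 6·1 + 2·1.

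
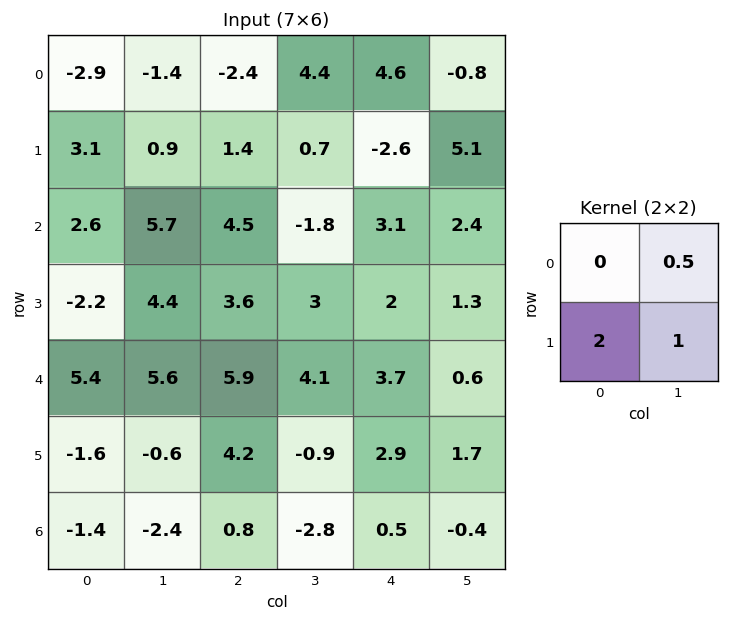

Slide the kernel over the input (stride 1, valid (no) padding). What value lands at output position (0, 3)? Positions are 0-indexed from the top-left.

1.1

The receptive field on the input at this output position is [4.4 4.6 / 0.7 -2.6]. Elementwise product with the kernel and sum: 4.6·0.5 + 0.7·2 + -2.6·1.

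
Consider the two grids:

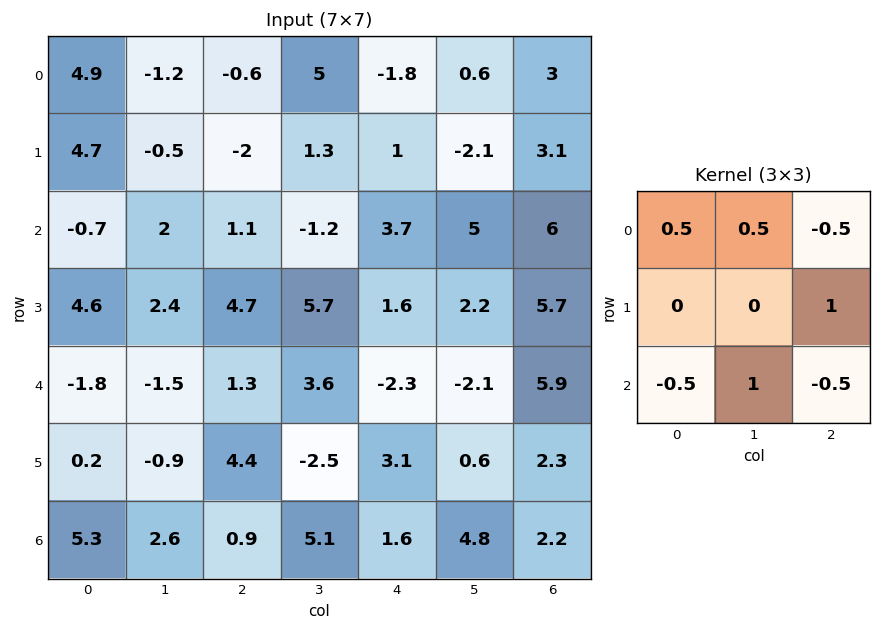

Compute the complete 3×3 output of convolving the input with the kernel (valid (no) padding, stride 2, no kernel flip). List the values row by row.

1.95 0.5 1.15
3.55 3.8 3.15
1.6 10.55 0.05

Output[0,0]: The receptive field on the input at this output position is [4.9 -1.2 -0.6 / 4.7 -0.5 -2 / -0.7 2 1.1]. Elementwise product with the kernel and sum: 4.9·0.5 + -1.2·0.5 + -0.6·-0.5 + -2·1 + -0.7·-0.5 + 2·1 + 1.1·-0.5.
Output[0,1]: The receptive field on the input at this output position is [-0.6 5 -1.8 / -2 1.3 1 / 1.1 -1.2 3.7]. Elementwise product with the kernel and sum: -0.6·0.5 + 5·0.5 + -1.8·-0.5 + 1·1 + 1.1·-0.5 + -1.2·1 + 3.7·-0.5.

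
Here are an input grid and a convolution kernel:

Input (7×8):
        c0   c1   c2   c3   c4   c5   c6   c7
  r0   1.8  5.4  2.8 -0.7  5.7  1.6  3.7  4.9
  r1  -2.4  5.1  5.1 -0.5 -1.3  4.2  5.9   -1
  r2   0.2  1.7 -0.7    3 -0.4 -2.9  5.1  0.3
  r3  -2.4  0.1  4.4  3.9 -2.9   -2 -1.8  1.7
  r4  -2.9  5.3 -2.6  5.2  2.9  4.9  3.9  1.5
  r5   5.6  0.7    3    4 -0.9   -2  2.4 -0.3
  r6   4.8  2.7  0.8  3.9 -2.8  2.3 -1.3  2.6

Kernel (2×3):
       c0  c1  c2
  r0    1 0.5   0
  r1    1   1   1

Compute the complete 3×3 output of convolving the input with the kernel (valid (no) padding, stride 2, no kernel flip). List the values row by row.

12.3 5.75 15.3
3.15 6.2 -8.55
9.05 6.1 4.85

Output[0,0]: The receptive field on the input at this output position is [1.8 5.4 2.8 / -2.4 5.1 5.1]. Elementwise product with the kernel and sum: 1.8·1 + 5.4·0.5 + -2.4·1 + 5.1·1 + 5.1·1.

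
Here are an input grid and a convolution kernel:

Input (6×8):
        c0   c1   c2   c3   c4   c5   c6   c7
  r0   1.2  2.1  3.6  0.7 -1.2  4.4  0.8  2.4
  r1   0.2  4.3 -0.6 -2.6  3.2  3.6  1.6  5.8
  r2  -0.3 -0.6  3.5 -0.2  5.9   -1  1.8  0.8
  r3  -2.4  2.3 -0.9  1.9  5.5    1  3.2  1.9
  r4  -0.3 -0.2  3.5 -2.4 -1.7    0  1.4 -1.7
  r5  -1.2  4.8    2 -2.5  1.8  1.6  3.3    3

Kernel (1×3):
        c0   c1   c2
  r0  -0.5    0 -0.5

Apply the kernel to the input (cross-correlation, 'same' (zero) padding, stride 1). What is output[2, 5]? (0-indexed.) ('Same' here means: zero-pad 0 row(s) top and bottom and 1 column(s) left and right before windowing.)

The receptive field on the zero-padded input at this output position is [5.9 -1 1.8]. Elementwise product with the kernel and sum: 5.9·-0.5 + 1.8·-0.5.

-3.85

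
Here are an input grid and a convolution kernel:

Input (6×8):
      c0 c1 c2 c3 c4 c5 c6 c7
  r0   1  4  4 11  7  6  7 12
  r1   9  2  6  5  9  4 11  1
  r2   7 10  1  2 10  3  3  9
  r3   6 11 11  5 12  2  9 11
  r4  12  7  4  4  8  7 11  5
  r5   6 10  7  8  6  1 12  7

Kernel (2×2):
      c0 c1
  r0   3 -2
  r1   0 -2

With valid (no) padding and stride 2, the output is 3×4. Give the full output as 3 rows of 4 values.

-9 -20 1 -5
-21 -11 20 -31
2 -12 8 9

Output[0,0]: The receptive field on the input at this output position is [1 4 / 9 2]. Elementwise product with the kernel and sum: 1·3 + 4·-2 + 2·-2.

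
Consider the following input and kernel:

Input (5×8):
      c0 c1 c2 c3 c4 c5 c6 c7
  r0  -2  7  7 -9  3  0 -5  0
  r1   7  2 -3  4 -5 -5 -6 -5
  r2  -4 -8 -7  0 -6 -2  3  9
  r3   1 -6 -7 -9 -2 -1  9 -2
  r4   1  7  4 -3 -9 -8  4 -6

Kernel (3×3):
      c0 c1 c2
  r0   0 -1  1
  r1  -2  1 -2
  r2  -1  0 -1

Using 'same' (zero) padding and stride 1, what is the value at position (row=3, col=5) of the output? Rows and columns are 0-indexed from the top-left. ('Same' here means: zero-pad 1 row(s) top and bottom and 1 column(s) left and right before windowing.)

The receptive field on the zero-padded input at this output position is [-6 -2 3 / -2 -1 9 / -9 -8 4]. Elementwise product with the kernel and sum: -2·-1 + 3·1 + -2·-2 + -1·1 + 9·-2 + -9·-1 + 4·-1.

-5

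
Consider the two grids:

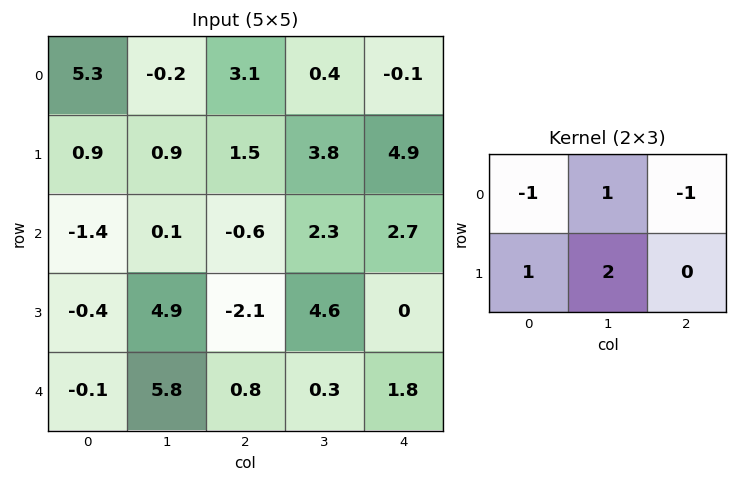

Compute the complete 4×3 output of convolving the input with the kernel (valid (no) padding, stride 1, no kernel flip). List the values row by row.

Output[0,0]: The receptive field on the input at this output position is [5.3 -0.2 3.1 / 0.9 0.9 1.5]. Elementwise product with the kernel and sum: 5.3·-1 + -0.2·1 + 3.1·-1 + 0.9·1 + 0.9·2.

-5.9 6.8 6.5
-2.7 -4.3 1.4
11.5 -2.3 7.3
18.9 -4.2 8.1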